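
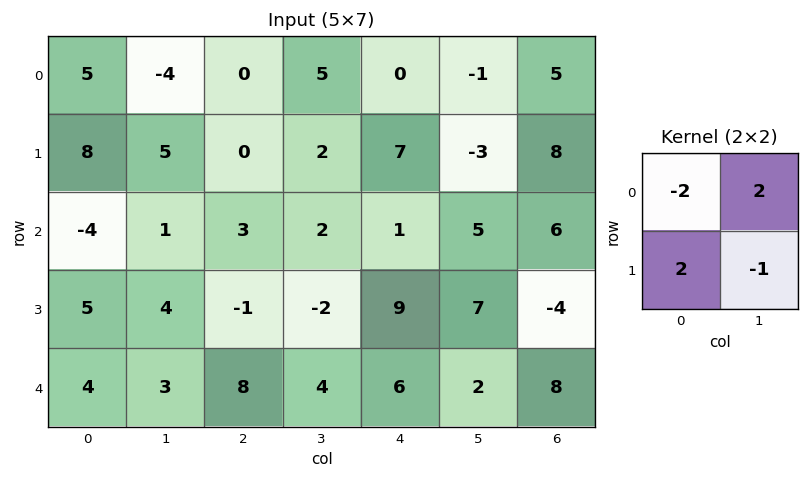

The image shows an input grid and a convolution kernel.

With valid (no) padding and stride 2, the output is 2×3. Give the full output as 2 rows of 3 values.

-7 8 15
16 -2 19

Output[0,0]: The receptive field on the input at this output position is [5 -4 / 8 5]. Elementwise product with the kernel and sum: 5·-2 + -4·2 + 8·2 + 5·-1.
Output[0,1]: The receptive field on the input at this output position is [0 5 / 0 2]. Elementwise product with the kernel and sum: 0·-2 + 5·2 + 0·2 + 2·-1.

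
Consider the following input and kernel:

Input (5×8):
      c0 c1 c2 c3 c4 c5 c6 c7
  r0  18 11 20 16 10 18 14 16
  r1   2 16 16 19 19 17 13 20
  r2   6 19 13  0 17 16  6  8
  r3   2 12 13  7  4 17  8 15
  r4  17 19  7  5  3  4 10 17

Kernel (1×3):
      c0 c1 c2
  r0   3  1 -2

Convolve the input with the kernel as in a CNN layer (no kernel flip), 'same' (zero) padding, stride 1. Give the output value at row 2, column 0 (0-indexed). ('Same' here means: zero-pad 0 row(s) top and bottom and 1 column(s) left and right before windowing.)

The receptive field on the zero-padded input at this output position is [0 6 19]. Elementwise product with the kernel and sum: 0·3 + 6·1 + 19·-2.

-32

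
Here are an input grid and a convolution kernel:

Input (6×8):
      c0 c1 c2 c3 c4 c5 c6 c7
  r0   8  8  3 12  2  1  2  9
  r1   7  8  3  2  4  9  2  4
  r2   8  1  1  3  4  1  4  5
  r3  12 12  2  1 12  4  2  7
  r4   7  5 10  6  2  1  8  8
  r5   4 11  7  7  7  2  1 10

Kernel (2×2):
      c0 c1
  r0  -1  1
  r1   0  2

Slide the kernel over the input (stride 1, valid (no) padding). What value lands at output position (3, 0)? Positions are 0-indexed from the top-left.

The receptive field on the input at this output position is [12 12 / 7 5]. Elementwise product with the kernel and sum: 12·-1 + 12·1 + 5·2.

10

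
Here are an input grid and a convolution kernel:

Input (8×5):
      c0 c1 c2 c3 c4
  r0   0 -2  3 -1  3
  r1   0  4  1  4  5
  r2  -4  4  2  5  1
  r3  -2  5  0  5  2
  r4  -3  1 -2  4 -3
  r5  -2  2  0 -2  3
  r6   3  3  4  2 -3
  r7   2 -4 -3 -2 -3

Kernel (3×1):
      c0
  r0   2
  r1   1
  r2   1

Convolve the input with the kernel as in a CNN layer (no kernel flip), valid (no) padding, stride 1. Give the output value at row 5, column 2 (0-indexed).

1

The receptive field on the input at this output position is [0 / 4 / -3]. Elementwise product with the kernel and sum: 0·2 + 4·1 + -3·1.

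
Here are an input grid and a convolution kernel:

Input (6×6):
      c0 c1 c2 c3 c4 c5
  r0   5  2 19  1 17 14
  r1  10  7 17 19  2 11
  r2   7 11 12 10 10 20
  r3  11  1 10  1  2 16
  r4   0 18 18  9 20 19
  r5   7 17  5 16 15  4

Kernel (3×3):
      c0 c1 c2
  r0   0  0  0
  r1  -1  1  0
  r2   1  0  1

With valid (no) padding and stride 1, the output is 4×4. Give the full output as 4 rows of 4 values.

16 31 24 13
25 3 10 17
8 36 29 29
30 33 11 31

Output[0,0]: The receptive field on the input at this output position is [5 2 19 / 10 7 17 / 7 11 12]. Elementwise product with the kernel and sum: 10·-1 + 7·1 + 7·1 + 12·1.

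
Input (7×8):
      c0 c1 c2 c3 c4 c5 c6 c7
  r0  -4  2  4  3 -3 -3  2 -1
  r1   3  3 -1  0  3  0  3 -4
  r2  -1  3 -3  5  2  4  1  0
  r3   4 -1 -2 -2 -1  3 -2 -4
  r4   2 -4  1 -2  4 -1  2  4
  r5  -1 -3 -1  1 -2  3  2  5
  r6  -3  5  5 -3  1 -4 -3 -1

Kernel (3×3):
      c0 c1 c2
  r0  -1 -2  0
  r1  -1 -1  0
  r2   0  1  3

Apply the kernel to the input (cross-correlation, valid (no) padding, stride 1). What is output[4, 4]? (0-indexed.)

-16

The receptive field on the input at this output position is [4 -1 2 / -2 3 2 / 1 -4 -3]. Elementwise product with the kernel and sum: 4·-1 + -1·-2 + -2·-1 + 3·-1 + -4·1 + -3·3.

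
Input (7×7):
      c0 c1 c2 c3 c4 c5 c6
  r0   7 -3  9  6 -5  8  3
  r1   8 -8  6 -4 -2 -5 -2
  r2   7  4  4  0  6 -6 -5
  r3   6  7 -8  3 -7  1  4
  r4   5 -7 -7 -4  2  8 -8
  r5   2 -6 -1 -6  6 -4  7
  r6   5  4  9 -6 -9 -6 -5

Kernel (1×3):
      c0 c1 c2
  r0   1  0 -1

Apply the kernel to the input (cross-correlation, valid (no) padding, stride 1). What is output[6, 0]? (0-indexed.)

The receptive field on the input at this output position is [5 4 9]. Elementwise product with the kernel and sum: 5·1 + 9·-1.

-4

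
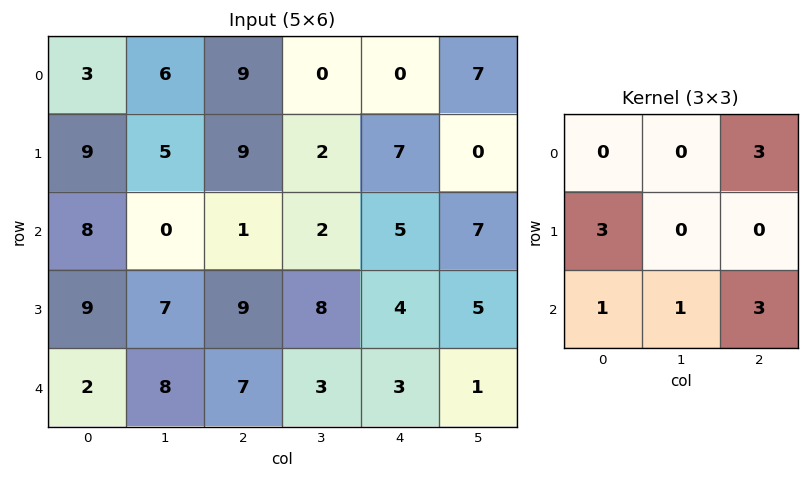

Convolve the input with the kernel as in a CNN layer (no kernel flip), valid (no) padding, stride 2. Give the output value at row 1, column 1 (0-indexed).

The receptive field on the input at this output position is [1 2 5 / 9 8 4 / 7 3 3]. Elementwise product with the kernel and sum: 5·3 + 9·3 + 7·1 + 3·1 + 3·3.

61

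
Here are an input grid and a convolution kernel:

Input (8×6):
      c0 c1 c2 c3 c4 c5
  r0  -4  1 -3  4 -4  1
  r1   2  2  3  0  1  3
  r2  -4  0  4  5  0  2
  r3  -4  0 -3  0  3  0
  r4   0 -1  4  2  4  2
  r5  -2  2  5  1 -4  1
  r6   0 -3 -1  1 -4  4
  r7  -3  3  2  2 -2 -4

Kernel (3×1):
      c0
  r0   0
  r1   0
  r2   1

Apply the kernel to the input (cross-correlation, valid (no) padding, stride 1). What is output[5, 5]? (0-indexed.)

The receptive field on the input at this output position is [1 / 4 / -4]. Elementwise product with the kernel and sum: -4·1.

-4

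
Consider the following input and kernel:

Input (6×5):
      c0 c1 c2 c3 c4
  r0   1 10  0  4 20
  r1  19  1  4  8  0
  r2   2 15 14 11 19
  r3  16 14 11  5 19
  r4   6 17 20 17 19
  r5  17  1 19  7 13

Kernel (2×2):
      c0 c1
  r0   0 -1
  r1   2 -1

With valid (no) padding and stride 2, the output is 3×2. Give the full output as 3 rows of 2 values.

27 -4
3 6
16 14

Output[0,0]: The receptive field on the input at this output position is [1 10 / 19 1]. Elementwise product with the kernel and sum: 10·-1 + 19·2 + 1·-1.
Output[0,1]: The receptive field on the input at this output position is [0 4 / 4 8]. Elementwise product with the kernel and sum: 4·-1 + 4·2 + 8·-1.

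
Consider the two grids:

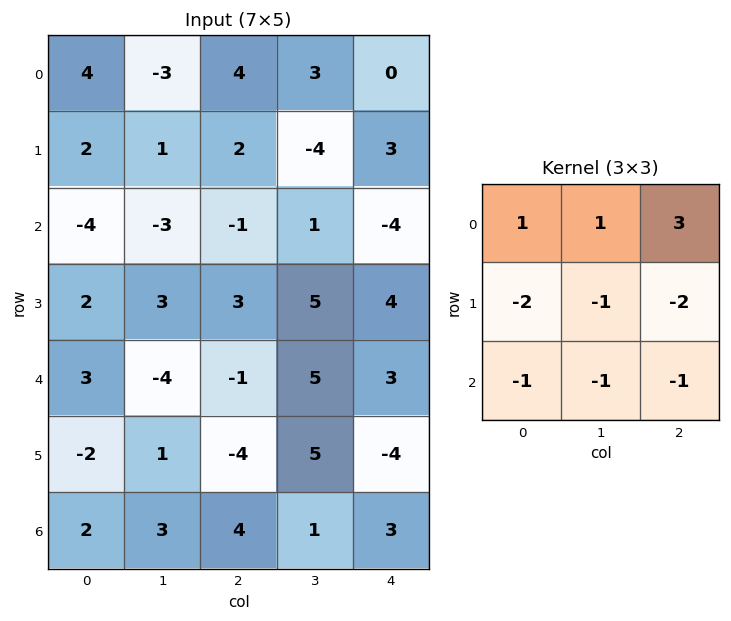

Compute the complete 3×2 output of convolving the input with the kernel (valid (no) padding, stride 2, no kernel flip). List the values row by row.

12 5
-21 -38
-2 16

Output[0,0]: The receptive field on the input at this output position is [4 -3 4 / 2 1 2 / -4 -3 -1]. Elementwise product with the kernel and sum: 4·1 + -3·1 + 4·3 + 2·-2 + 1·-1 + 2·-2 + -4·-1 + -3·-1 + -1·-1.
Output[0,1]: The receptive field on the input at this output position is [4 3 0 / 2 -4 3 / -1 1 -4]. Elementwise product with the kernel and sum: 4·1 + 3·1 + 0·3 + 2·-2 + -4·-1 + 3·-2 + -1·-1 + 1·-1 + -4·-1.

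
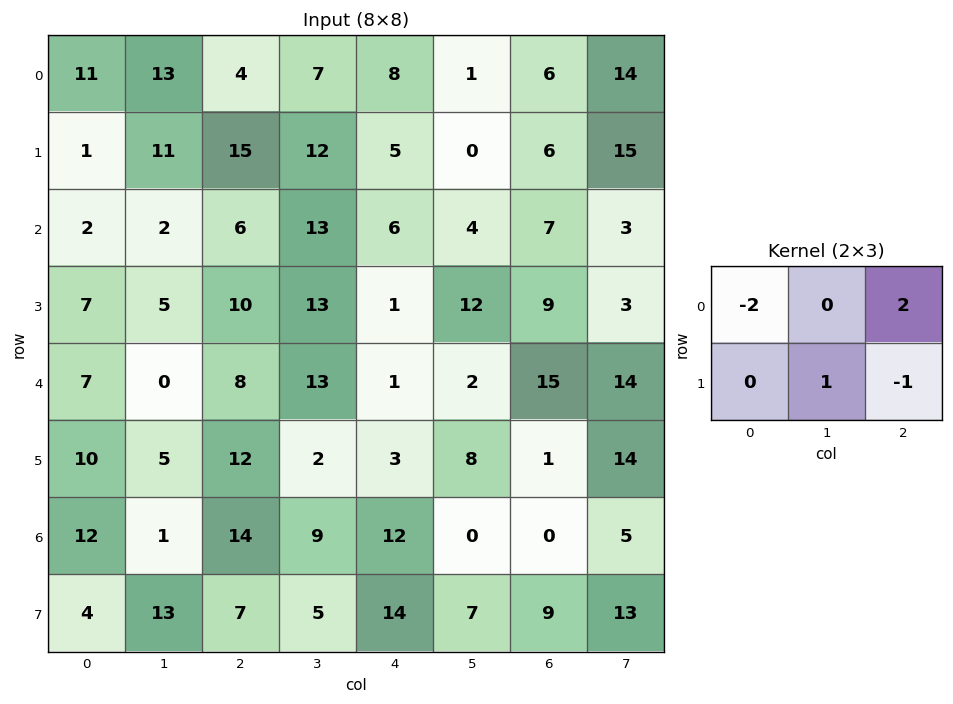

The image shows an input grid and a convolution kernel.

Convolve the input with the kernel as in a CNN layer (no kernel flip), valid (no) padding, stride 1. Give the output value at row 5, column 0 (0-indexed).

The receptive field on the input at this output position is [10 5 12 / 12 1 14]. Elementwise product with the kernel and sum: 10·-2 + 12·2 + 1·1 + 14·-1.

-9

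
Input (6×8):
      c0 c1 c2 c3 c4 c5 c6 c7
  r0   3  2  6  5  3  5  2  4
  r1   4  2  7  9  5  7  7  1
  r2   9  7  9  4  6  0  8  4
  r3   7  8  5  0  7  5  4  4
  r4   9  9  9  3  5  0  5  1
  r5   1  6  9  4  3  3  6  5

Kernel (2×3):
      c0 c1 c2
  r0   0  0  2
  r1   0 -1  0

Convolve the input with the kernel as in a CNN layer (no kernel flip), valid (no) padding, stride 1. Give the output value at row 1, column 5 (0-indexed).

-6

The receptive field on the input at this output position is [7 7 1 / 0 8 4]. Elementwise product with the kernel and sum: 1·2 + 8·-1.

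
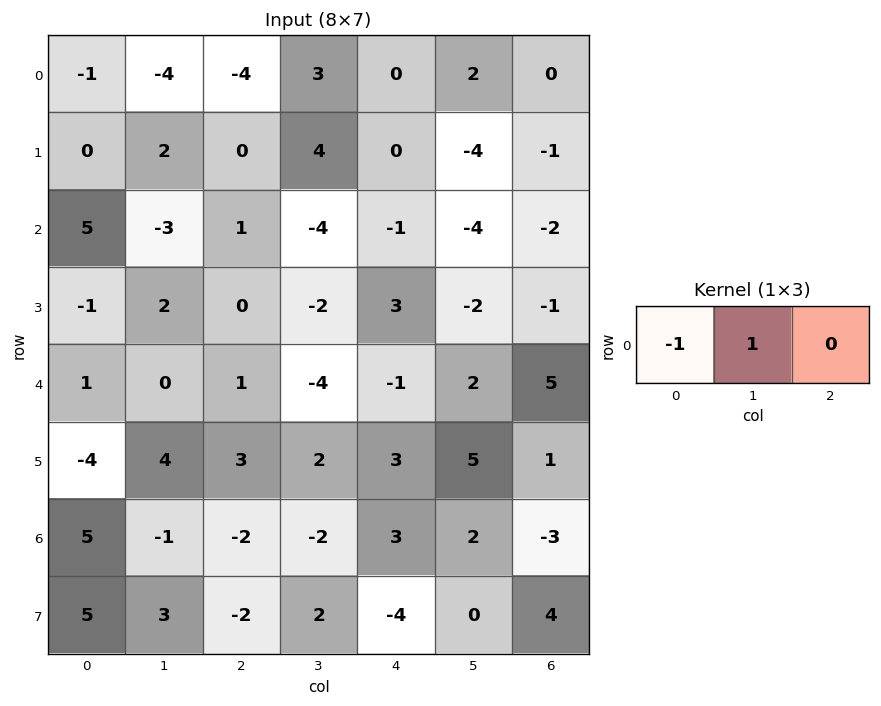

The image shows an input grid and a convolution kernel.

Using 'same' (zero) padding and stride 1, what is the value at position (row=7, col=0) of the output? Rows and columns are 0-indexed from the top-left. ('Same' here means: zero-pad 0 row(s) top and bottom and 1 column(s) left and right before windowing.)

5

The receptive field on the zero-padded input at this output position is [0 5 3]. Elementwise product with the kernel and sum: 0·-1 + 5·1.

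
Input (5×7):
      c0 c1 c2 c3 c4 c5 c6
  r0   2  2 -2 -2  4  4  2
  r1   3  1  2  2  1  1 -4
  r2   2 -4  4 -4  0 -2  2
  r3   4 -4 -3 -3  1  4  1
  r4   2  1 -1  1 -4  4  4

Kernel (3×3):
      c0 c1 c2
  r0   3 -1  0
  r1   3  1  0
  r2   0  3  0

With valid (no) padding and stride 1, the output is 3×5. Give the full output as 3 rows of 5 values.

Output[0,0]: The receptive field on the input at this output position is [2 2 -2 / 3 1 2 / 2 -4 4]. Elementwise product with the kernel and sum: 2·3 + 2·-1 + 3·3 + 1·1 + -4·3.
Output[0,1]: The receptive field on the input at this output position is [2 -2 -2 / 1 2 2 / -4 4 -4]. Elementwise product with the kernel and sum: 2·3 + -2·-1 + 1·3 + 2·1 + 4·3.

2 25 -8 -3 6
-2 -16 3 -4 12
21 -34 7 -32 21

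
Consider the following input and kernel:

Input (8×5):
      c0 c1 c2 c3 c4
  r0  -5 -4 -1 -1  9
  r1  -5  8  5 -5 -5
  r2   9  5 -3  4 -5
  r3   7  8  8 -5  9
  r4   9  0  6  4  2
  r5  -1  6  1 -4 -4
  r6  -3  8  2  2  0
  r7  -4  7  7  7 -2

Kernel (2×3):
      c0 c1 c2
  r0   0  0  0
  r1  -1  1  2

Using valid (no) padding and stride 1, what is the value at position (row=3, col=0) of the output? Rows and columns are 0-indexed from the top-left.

The receptive field on the input at this output position is [7 8 8 / 9 0 6]. Elementwise product with the kernel and sum: 9·-1 + 0·1 + 6·2.

3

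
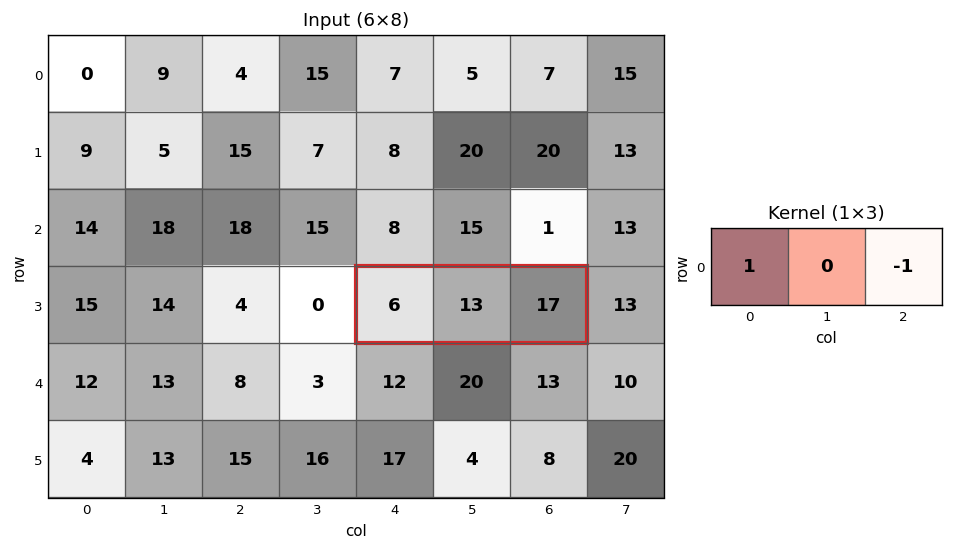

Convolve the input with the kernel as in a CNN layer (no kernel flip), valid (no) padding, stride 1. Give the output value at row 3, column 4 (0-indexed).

The receptive field on the input at this output position is [6 13 17]. Elementwise product with the kernel and sum: 6·1 + 17·-1.

-11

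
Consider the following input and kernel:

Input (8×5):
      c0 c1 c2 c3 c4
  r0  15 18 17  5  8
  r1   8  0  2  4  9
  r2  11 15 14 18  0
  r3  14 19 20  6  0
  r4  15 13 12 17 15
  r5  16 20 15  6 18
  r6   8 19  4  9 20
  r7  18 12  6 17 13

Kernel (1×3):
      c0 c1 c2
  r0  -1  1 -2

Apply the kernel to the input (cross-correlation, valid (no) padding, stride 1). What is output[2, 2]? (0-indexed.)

4

The receptive field on the input at this output position is [14 18 0]. Elementwise product with the kernel and sum: 14·-1 + 18·1 + 0·-2.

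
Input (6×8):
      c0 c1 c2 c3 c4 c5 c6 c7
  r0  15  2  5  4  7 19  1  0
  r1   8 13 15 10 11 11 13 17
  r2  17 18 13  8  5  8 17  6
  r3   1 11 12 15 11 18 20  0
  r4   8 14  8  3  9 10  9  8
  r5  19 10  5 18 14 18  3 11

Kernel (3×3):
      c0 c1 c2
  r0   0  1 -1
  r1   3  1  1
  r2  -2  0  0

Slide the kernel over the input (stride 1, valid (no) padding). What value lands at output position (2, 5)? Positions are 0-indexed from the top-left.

65

The receptive field on the input at this output position is [8 17 6 / 18 20 0 / 10 9 8]. Elementwise product with the kernel and sum: 17·1 + 6·-1 + 18·3 + 20·1 + 0·1 + 10·-2.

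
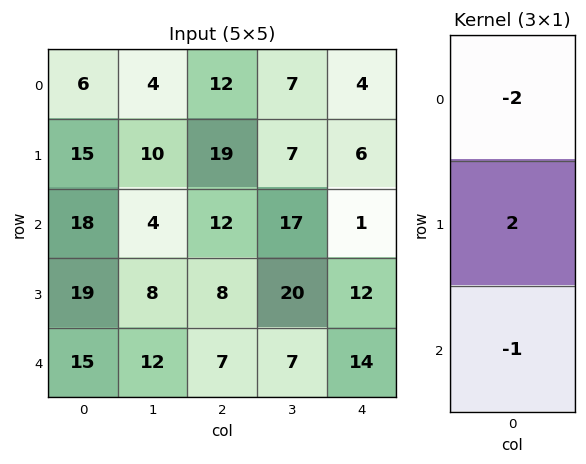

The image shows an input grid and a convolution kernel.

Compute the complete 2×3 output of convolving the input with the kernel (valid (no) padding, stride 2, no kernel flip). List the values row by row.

Output[0,0]: The receptive field on the input at this output position is [6 / 15 / 18]. Elementwise product with the kernel and sum: 6·-2 + 15·2 + 18·-1.
Output[0,1]: The receptive field on the input at this output position is [12 / 19 / 12]. Elementwise product with the kernel and sum: 12·-2 + 19·2 + 12·-1.

0 2 3
-13 -15 8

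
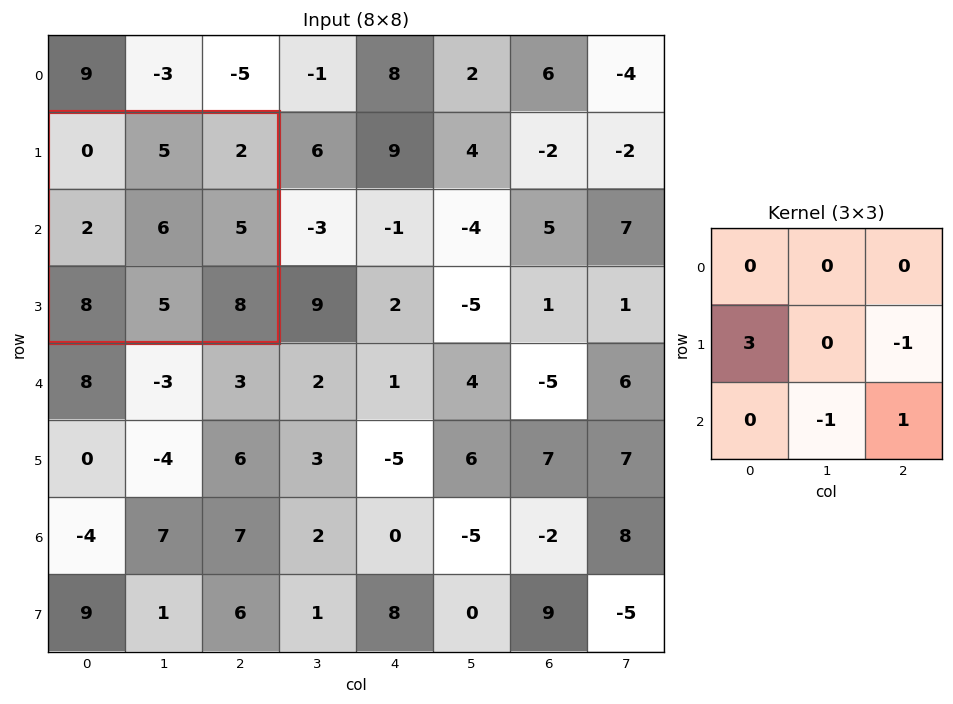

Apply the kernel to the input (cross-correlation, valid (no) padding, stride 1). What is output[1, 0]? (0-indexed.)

4

The receptive field on the input at this output position is [0 5 2 / 2 6 5 / 8 5 8]. Elementwise product with the kernel and sum: 2·3 + 5·-1 + 5·-1 + 8·1.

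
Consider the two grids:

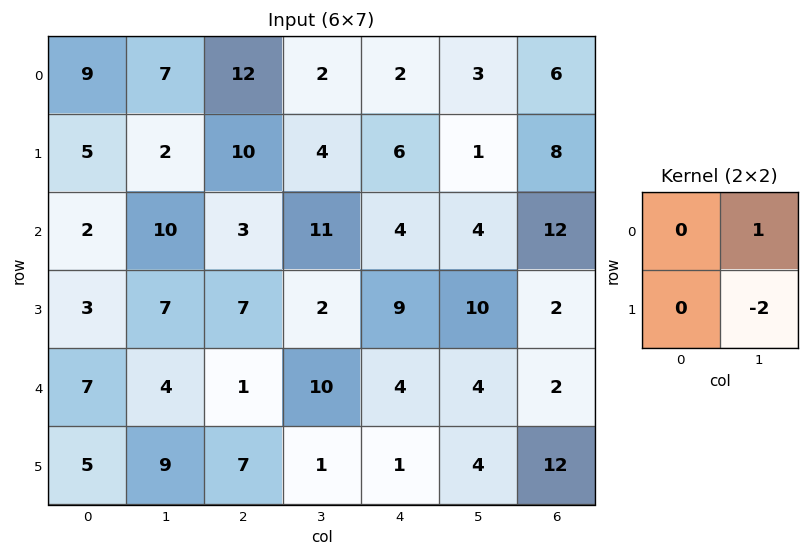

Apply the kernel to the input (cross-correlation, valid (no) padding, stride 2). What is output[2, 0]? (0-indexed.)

The receptive field on the input at this output position is [7 4 / 5 9]. Elementwise product with the kernel and sum: 4·1 + 9·-2.

-14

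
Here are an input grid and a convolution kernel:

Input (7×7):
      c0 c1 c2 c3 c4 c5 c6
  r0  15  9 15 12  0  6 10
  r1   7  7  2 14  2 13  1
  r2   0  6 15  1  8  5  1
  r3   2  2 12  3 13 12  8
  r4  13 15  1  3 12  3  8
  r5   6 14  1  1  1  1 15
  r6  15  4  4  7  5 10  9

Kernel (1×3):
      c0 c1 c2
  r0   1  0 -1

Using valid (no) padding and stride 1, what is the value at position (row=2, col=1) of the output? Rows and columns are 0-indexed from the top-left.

5

The receptive field on the input at this output position is [6 15 1]. Elementwise product with the kernel and sum: 6·1 + 1·-1.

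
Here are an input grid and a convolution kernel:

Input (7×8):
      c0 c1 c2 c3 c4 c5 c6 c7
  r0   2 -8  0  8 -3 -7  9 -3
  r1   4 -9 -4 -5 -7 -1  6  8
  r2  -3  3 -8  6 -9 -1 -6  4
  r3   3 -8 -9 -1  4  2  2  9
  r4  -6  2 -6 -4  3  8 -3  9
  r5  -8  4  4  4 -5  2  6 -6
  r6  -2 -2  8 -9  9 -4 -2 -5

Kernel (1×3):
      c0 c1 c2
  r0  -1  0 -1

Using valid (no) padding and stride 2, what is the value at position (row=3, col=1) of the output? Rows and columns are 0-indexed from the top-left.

The receptive field on the input at this output position is [8 -9 9]. Elementwise product with the kernel and sum: 8·-1 + 9·-1.

-17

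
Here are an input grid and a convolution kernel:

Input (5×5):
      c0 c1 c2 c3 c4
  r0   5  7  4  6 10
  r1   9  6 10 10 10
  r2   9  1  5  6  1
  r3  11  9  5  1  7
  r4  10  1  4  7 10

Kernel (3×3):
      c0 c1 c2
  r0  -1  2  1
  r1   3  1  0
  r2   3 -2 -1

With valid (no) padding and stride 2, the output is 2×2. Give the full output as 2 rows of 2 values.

66 60
64 12

Output[0,0]: The receptive field on the input at this output position is [5 7 4 / 9 6 10 / 9 1 5]. Elementwise product with the kernel and sum: 5·-1 + 7·2 + 4·1 + 9·3 + 6·1 + 9·3 + 1·-2 + 5·-1.
Output[0,1]: The receptive field on the input at this output position is [4 6 10 / 10 10 10 / 5 6 1]. Elementwise product with the kernel and sum: 4·-1 + 6·2 + 10·1 + 10·3 + 10·1 + 5·3 + 6·-2 + 1·-1.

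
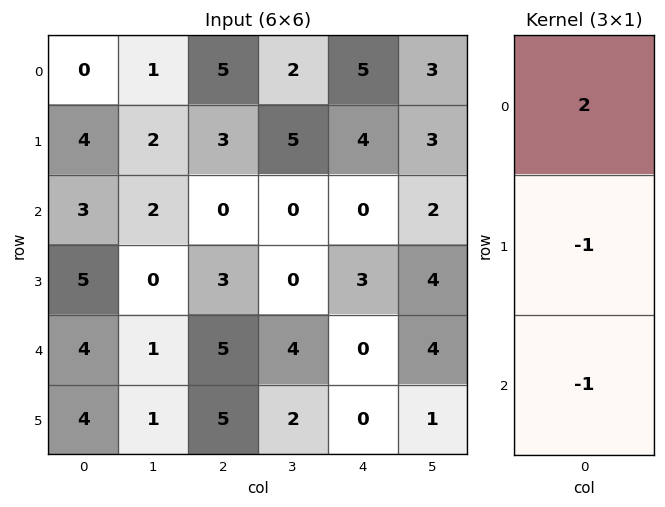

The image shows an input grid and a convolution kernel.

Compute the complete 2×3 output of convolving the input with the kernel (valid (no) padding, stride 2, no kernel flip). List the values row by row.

Output[0,0]: The receptive field on the input at this output position is [0 / 4 / 3]. Elementwise product with the kernel and sum: 0·2 + 4·-1 + 3·-1.

-7 7 6
-3 -8 -3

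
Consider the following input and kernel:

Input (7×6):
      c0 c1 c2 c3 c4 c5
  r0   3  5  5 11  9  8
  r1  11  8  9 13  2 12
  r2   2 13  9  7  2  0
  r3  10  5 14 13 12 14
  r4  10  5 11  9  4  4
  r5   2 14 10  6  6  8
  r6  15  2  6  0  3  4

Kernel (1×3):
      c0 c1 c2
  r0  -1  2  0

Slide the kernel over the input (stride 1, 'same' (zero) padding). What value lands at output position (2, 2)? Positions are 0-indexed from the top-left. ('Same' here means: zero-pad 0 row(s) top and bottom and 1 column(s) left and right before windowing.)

The receptive field on the zero-padded input at this output position is [13 9 7]. Elementwise product with the kernel and sum: 13·-1 + 9·2.

5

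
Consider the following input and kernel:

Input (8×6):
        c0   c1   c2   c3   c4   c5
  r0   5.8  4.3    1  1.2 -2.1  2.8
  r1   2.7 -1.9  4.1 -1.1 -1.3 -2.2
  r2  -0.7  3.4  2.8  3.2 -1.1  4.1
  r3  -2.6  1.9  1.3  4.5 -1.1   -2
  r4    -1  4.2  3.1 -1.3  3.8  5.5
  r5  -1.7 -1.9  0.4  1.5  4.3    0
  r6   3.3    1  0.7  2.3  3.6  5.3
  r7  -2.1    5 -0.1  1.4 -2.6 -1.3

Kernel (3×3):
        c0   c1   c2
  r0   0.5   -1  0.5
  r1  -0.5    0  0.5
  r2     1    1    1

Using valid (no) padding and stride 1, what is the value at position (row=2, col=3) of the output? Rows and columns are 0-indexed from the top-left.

The receptive field on the input at this output position is [3.2 -1.1 4.1 / 4.5 -1.1 -2 / -1.3 3.8 5.5]. Elementwise product with the kernel and sum: 3.2·0.5 + -1.1·-1 + 4.1·0.5 + 4.5·-0.5 + -2·0.5 + -1.3·1 + 3.8·1 + 5.5·1.

9.5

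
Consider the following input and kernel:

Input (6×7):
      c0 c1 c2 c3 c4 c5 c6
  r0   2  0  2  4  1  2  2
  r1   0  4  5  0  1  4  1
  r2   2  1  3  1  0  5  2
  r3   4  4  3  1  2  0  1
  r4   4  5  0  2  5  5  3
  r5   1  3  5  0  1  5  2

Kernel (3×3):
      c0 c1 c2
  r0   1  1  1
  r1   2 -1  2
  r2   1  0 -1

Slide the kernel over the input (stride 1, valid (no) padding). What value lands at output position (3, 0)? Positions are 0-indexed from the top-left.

The receptive field on the input at this output position is [4 4 3 / 4 5 0 / 1 3 5]. Elementwise product with the kernel and sum: 4·1 + 4·1 + 3·1 + 4·2 + 5·-1 + 0·2 + 1·1 + 5·-1.

10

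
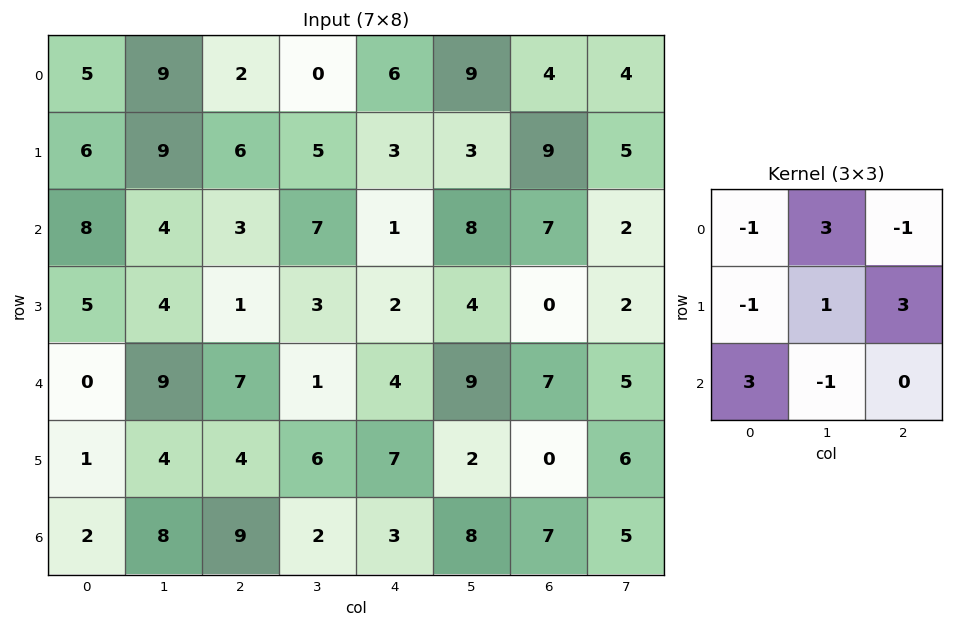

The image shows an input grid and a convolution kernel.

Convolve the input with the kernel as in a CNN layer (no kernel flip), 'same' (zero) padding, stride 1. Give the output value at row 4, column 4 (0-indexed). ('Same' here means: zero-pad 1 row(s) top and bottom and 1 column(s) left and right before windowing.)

40

The receptive field on the zero-padded input at this output position is [3 2 4 / 1 4 9 / 6 7 2]. Elementwise product with the kernel and sum: 3·-1 + 2·3 + 4·-1 + 1·-1 + 4·1 + 9·3 + 6·3 + 7·-1.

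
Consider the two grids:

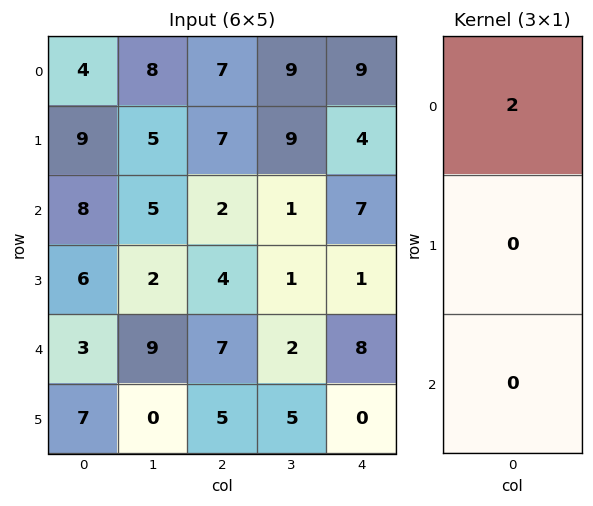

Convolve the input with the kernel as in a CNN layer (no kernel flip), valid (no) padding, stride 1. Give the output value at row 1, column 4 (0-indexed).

The receptive field on the input at this output position is [4 / 7 / 1]. Elementwise product with the kernel and sum: 4·2.

8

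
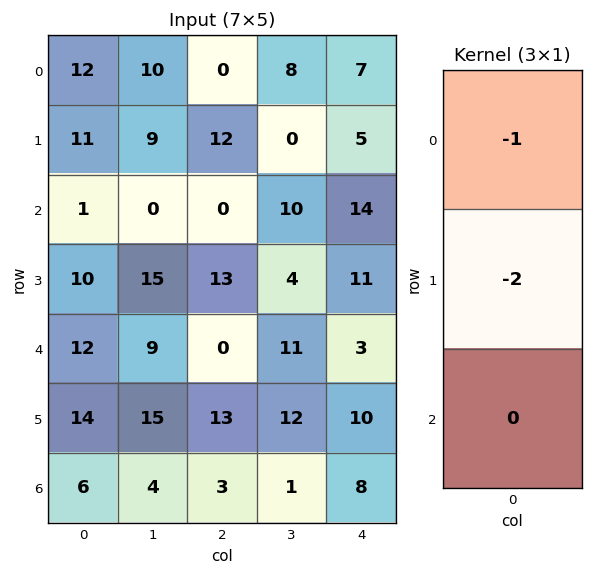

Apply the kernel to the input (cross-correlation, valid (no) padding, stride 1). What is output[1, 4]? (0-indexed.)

-33

The receptive field on the input at this output position is [5 / 14 / 11]. Elementwise product with the kernel and sum: 5·-1 + 14·-2.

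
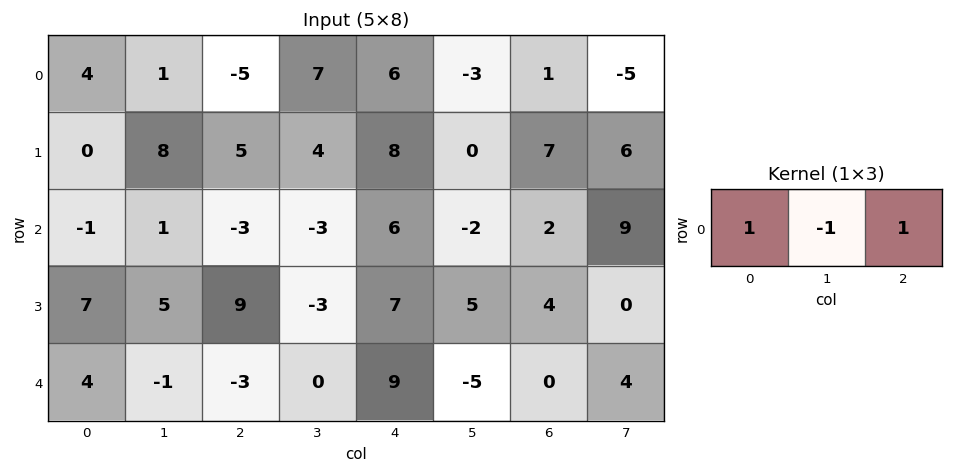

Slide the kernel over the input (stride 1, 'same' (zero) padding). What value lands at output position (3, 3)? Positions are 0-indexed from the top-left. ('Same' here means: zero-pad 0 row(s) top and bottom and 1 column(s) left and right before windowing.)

19

The receptive field on the zero-padded input at this output position is [9 -3 7]. Elementwise product with the kernel and sum: 9·1 + -3·-1 + 7·1.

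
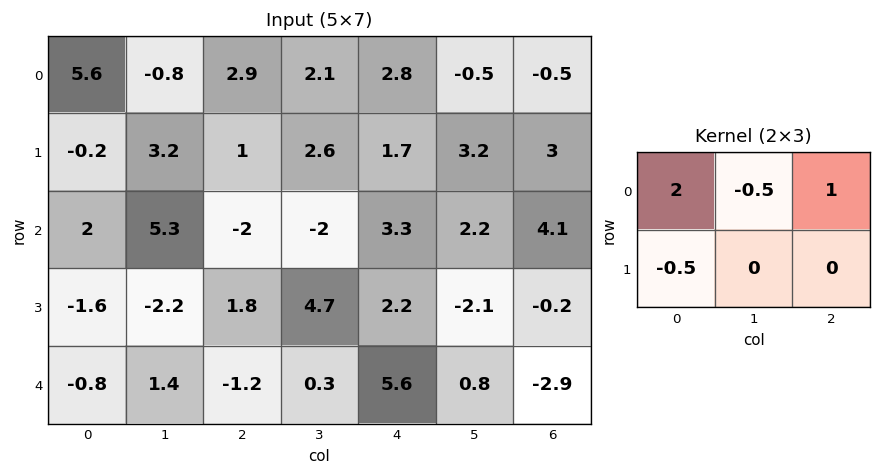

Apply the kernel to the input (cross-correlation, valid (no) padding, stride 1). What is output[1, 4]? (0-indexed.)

3.15

The receptive field on the input at this output position is [1.7 3.2 3 / 3.3 2.2 4.1]. Elementwise product with the kernel and sum: 1.7·2 + 3.2·-0.5 + 3·1 + 3.3·-0.5.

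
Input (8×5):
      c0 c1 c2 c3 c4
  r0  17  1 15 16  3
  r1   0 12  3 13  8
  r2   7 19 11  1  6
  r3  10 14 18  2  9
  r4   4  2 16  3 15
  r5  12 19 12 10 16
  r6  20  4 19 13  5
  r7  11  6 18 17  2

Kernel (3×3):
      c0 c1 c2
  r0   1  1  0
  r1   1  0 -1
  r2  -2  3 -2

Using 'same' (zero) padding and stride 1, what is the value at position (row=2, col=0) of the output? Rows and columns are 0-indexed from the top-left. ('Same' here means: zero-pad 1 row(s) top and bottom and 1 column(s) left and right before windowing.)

-17

The receptive field on the zero-padded input at this output position is [0 0 12 / 0 7 19 / 0 10 14]. Elementwise product with the kernel and sum: 0·1 + 0·1 + 0·1 + 19·-1 + 0·-2 + 10·3 + 14·-2.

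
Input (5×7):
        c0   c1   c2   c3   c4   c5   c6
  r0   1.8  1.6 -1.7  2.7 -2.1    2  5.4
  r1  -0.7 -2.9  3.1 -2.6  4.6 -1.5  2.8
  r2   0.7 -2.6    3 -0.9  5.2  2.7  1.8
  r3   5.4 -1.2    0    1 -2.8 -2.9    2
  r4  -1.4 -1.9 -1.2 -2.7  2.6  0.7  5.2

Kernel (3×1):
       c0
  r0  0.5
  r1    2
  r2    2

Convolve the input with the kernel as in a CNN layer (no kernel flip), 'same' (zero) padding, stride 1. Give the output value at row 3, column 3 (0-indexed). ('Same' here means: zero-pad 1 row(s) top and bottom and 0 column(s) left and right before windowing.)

The receptive field on the zero-padded input at this output position is [-0.9 / 1 / -2.7]. Elementwise product with the kernel and sum: -0.9·0.5 + 1·2 + -2.7·2.

-3.85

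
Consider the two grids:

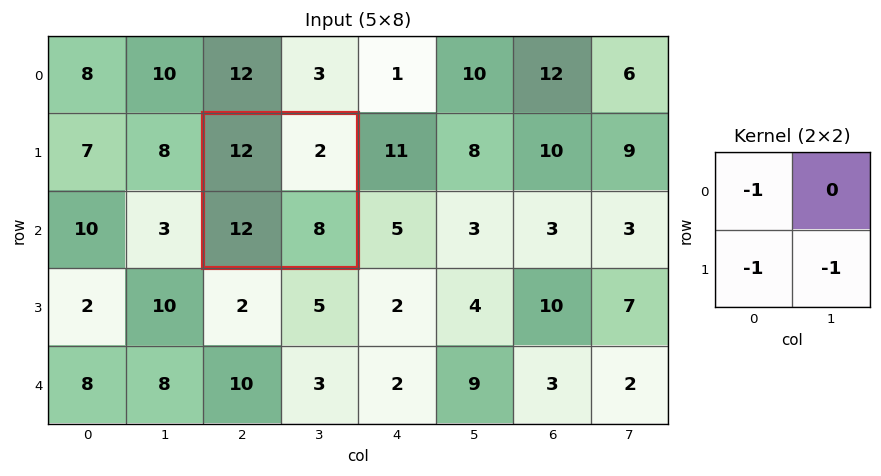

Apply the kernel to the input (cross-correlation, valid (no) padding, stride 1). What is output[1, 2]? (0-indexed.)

-32

The receptive field on the input at this output position is [12 2 / 12 8]. Elementwise product with the kernel and sum: 12·-1 + 12·-1 + 8·-1.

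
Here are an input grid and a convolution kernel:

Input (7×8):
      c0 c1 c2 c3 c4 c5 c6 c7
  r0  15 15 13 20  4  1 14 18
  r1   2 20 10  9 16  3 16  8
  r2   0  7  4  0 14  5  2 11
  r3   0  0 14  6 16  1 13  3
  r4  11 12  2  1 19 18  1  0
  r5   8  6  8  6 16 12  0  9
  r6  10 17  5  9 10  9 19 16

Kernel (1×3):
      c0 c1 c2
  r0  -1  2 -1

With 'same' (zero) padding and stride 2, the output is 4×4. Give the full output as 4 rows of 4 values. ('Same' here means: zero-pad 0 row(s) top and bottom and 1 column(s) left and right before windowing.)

15 -9 -13 9
-7 1 23 -12
10 -9 19 -16
3 -16 2 13

Output[0,0]: The receptive field on the zero-padded input at this output position is [0 15 15]. Elementwise product with the kernel and sum: 0·-1 + 15·2 + 15·-1.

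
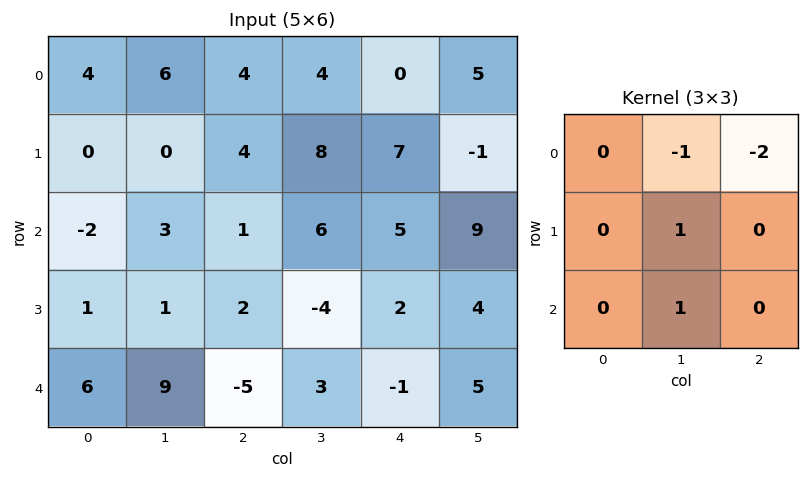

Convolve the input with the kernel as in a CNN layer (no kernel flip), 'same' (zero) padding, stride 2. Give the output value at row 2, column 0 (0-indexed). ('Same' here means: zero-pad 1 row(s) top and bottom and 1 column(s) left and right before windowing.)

3

The receptive field on the zero-padded input at this output position is [0 1 1 / 0 6 9 / 0 0 0]. Elementwise product with the kernel and sum: 1·-1 + 1·-2 + 6·1 + 0·1.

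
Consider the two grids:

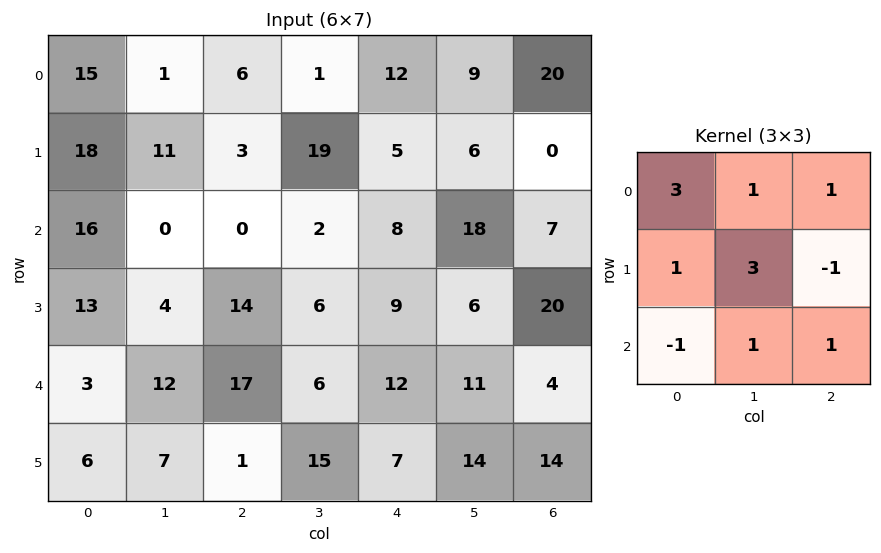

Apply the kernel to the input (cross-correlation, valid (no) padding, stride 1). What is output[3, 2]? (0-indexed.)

101

The receptive field on the input at this output position is [14 6 9 / 17 6 12 / 1 15 7]. Elementwise product with the kernel and sum: 14·3 + 6·1 + 9·1 + 17·1 + 6·3 + 12·-1 + 1·-1 + 15·1 + 7·1.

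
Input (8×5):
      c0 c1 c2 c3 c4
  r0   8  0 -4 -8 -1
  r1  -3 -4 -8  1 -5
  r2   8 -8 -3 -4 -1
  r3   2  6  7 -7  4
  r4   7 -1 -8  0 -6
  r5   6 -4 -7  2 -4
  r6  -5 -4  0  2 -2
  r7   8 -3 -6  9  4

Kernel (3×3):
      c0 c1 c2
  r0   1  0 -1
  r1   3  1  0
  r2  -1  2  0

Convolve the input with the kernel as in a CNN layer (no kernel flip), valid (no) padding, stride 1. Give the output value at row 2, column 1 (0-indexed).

6

The receptive field on the input at this output position is [-8 -3 -4 / 6 7 -7 / -1 -8 0]. Elementwise product with the kernel and sum: -8·1 + -4·-1 + 6·3 + 7·1 + -1·-1 + -8·2.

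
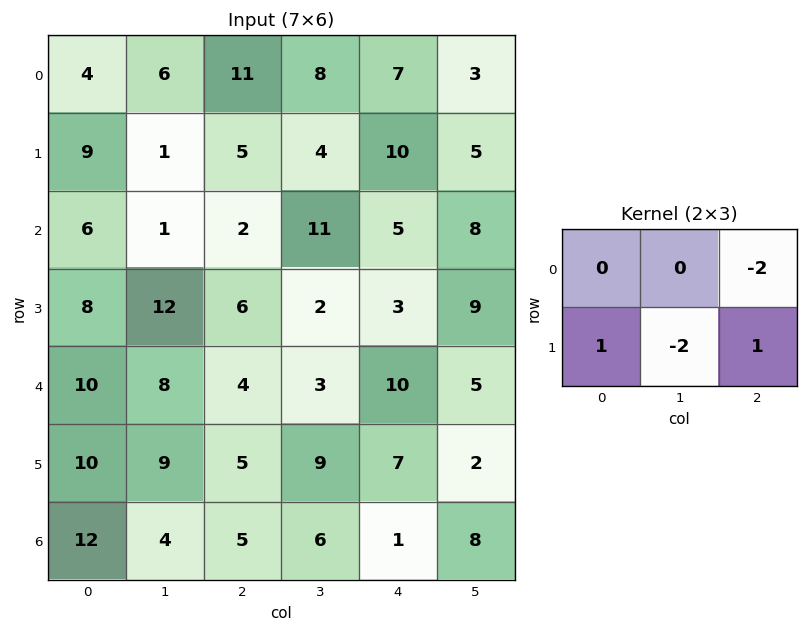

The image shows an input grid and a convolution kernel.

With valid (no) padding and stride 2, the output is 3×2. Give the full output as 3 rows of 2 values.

-10 -7
-14 -5
-11 -26

Output[0,0]: The receptive field on the input at this output position is [4 6 11 / 9 1 5]. Elementwise product with the kernel and sum: 11·-2 + 9·1 + 1·-2 + 5·1.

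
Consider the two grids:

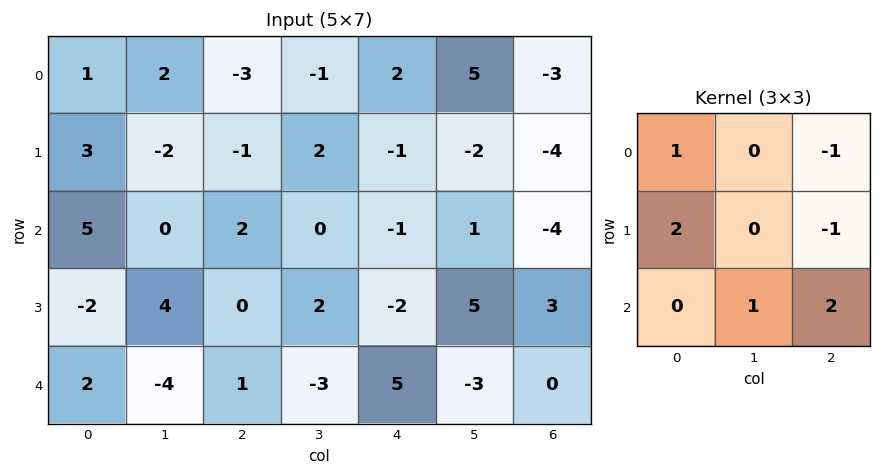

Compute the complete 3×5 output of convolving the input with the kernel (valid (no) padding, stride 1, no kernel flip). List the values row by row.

15 -1 -8 1 0
16 0 3 11 16
-3 1 12 -3 -7

Output[0,0]: The receptive field on the input at this output position is [1 2 -3 / 3 -2 -1 / 5 0 2]. Elementwise product with the kernel and sum: 1·1 + -3·-1 + 3·2 + -1·-1 + 0·1 + 2·2.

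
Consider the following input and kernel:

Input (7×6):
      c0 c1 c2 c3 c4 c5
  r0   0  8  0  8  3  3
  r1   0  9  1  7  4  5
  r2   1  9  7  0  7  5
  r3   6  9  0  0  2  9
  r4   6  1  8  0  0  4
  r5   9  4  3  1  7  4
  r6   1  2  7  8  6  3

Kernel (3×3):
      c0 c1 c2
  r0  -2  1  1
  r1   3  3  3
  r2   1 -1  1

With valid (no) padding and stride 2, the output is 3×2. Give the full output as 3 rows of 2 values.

37 61
72 7
51 22

Output[0,0]: The receptive field on the input at this output position is [0 8 0 / 0 9 1 / 1 9 7]. Elementwise product with the kernel and sum: 0·-2 + 8·1 + 0·1 + 0·3 + 9·3 + 1·3 + 1·1 + 9·-1 + 7·1.
Output[0,1]: The receptive field on the input at this output position is [0 8 3 / 1 7 4 / 7 0 7]. Elementwise product with the kernel and sum: 0·-2 + 8·1 + 3·1 + 1·3 + 7·3 + 4·3 + 7·1 + 0·-1 + 7·1.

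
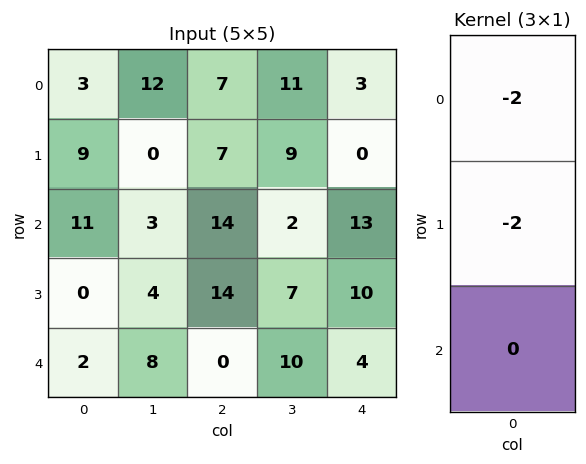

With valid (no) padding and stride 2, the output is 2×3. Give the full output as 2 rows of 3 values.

Output[0,0]: The receptive field on the input at this output position is [3 / 9 / 11]. Elementwise product with the kernel and sum: 3·-2 + 9·-2.
Output[0,1]: The receptive field on the input at this output position is [7 / 7 / 14]. Elementwise product with the kernel and sum: 7·-2 + 7·-2.

-24 -28 -6
-22 -56 -46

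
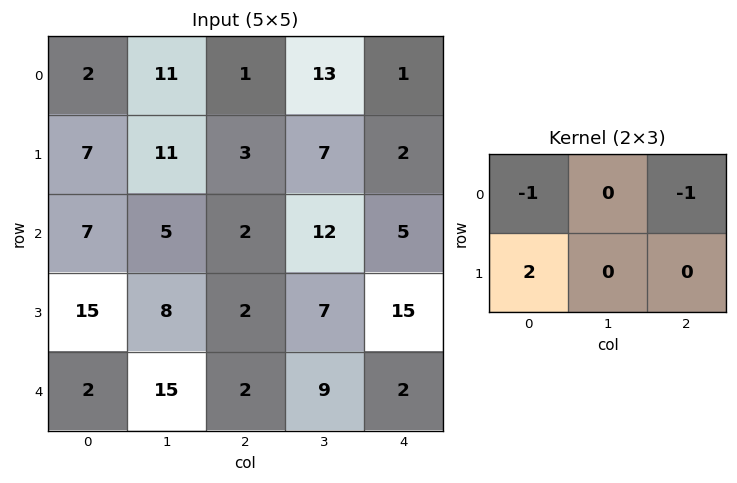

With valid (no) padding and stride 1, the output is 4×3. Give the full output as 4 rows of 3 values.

Output[0,0]: The receptive field on the input at this output position is [2 11 1 / 7 11 3]. Elementwise product with the kernel and sum: 2·-1 + 1·-1 + 7·2.

11 -2 4
4 -8 -1
21 -1 -3
-13 15 -13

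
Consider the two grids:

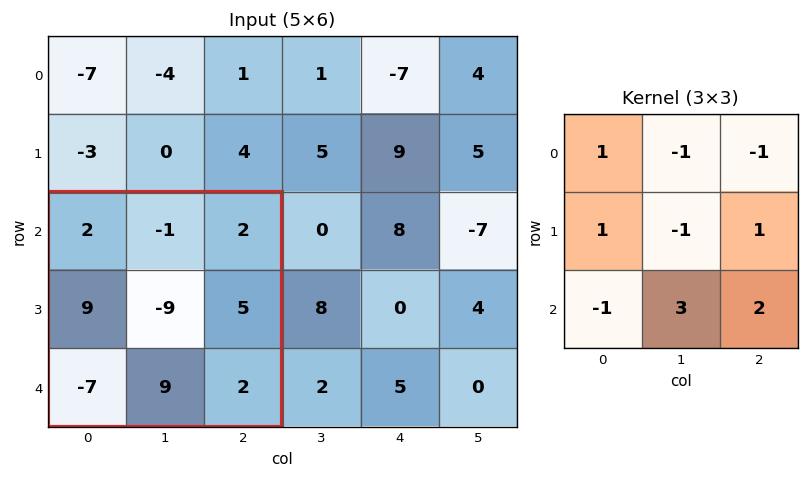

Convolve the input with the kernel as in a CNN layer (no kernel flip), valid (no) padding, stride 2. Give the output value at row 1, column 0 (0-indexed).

The receptive field on the input at this output position is [2 -1 2 / 9 -9 5 / -7 9 2]. Elementwise product with the kernel and sum: 2·1 + -1·-1 + 2·-1 + 9·1 + -9·-1 + 5·1 + -7·-1 + 9·3 + 2·2.

62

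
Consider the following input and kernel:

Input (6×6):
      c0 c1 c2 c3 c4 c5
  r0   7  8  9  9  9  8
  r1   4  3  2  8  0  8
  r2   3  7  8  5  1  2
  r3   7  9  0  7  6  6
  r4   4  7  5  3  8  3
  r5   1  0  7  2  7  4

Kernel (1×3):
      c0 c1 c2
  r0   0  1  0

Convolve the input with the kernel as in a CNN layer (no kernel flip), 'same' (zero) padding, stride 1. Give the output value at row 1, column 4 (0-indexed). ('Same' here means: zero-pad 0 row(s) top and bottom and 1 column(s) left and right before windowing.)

The receptive field on the zero-padded input at this output position is [8 0 8]. Elementwise product with the kernel and sum: 0·1.

0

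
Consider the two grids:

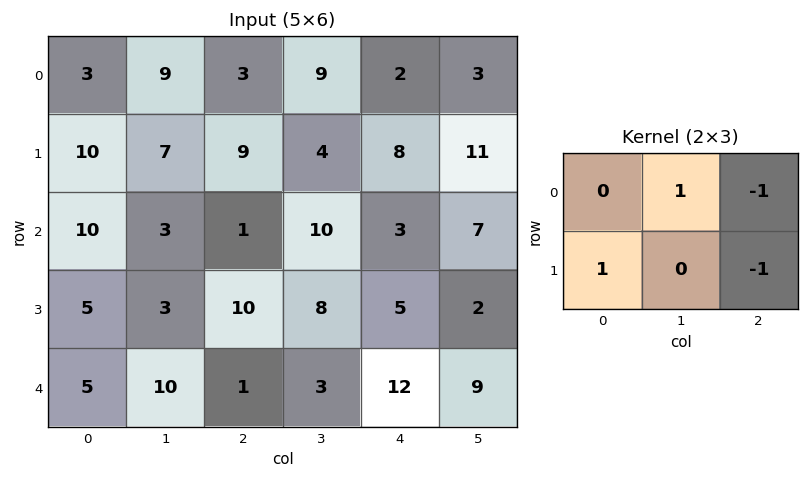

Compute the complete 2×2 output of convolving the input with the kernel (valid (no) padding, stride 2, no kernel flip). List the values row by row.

7 8
-3 12

Output[0,0]: The receptive field on the input at this output position is [3 9 3 / 10 7 9]. Elementwise product with the kernel and sum: 9·1 + 3·-1 + 10·1 + 9·-1.
Output[0,1]: The receptive field on the input at this output position is [3 9 2 / 9 4 8]. Elementwise product with the kernel and sum: 9·1 + 2·-1 + 9·1 + 8·-1.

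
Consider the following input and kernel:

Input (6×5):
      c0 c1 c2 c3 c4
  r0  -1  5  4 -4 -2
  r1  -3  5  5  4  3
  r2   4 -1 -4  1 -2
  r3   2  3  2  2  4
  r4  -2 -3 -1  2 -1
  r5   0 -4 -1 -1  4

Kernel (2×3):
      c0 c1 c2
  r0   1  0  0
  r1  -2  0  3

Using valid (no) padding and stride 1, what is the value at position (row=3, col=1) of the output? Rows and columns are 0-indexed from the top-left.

15

The receptive field on the input at this output position is [3 2 2 / -3 -1 2]. Elementwise product with the kernel and sum: 3·1 + -3·-2 + 2·3.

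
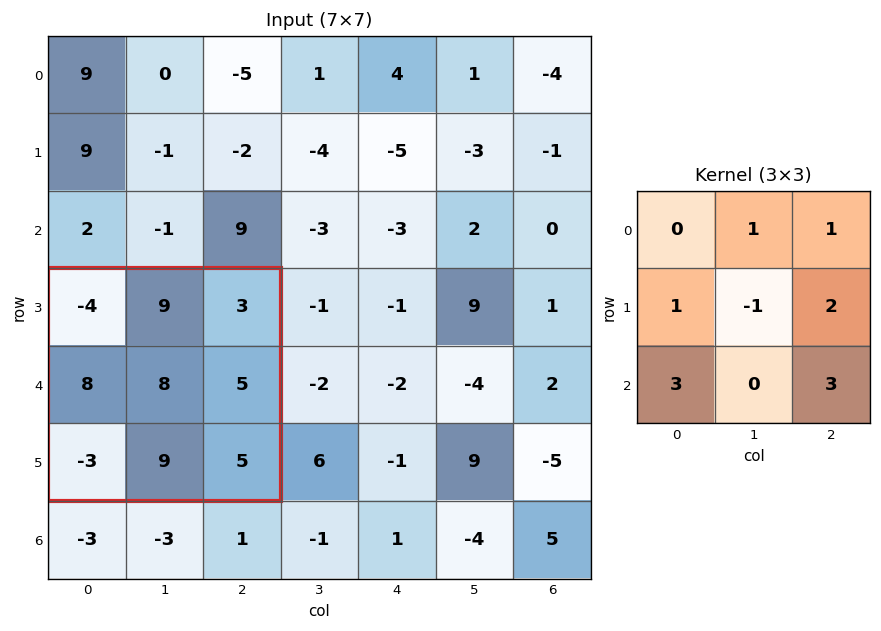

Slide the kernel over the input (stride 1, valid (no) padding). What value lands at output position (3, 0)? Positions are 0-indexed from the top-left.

28

The receptive field on the input at this output position is [-4 9 3 / 8 8 5 / -3 9 5]. Elementwise product with the kernel and sum: 9·1 + 3·1 + 8·1 + 8·-1 + 5·2 + -3·3 + 5·3.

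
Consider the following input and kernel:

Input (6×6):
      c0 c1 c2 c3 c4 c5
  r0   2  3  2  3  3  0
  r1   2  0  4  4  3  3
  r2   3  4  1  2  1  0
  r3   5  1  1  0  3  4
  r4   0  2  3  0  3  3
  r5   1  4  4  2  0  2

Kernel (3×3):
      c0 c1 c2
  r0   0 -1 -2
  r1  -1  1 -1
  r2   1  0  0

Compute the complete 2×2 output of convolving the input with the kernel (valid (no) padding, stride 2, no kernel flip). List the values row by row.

-10 -11
-11 -5

Output[0,0]: The receptive field on the input at this output position is [2 3 2 / 2 0 4 / 3 4 1]. Elementwise product with the kernel and sum: 3·-1 + 2·-2 + 2·-1 + 0·1 + 4·-1 + 3·1.
Output[0,1]: The receptive field on the input at this output position is [2 3 3 / 4 4 3 / 1 2 1]. Elementwise product with the kernel and sum: 3·-1 + 3·-2 + 4·-1 + 4·1 + 3·-1 + 1·1.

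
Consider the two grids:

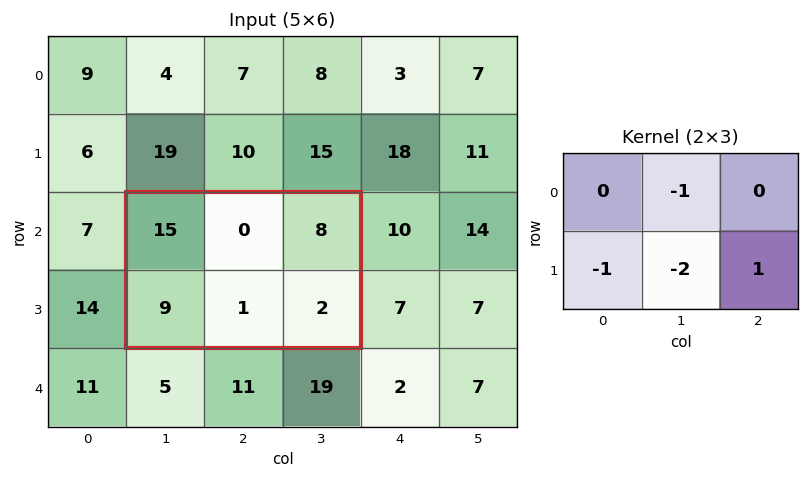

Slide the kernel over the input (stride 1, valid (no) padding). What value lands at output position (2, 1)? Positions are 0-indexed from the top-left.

-9

The receptive field on the input at this output position is [15 0 8 / 9 1 2]. Elementwise product with the kernel and sum: 0·-1 + 9·-1 + 1·-2 + 2·1.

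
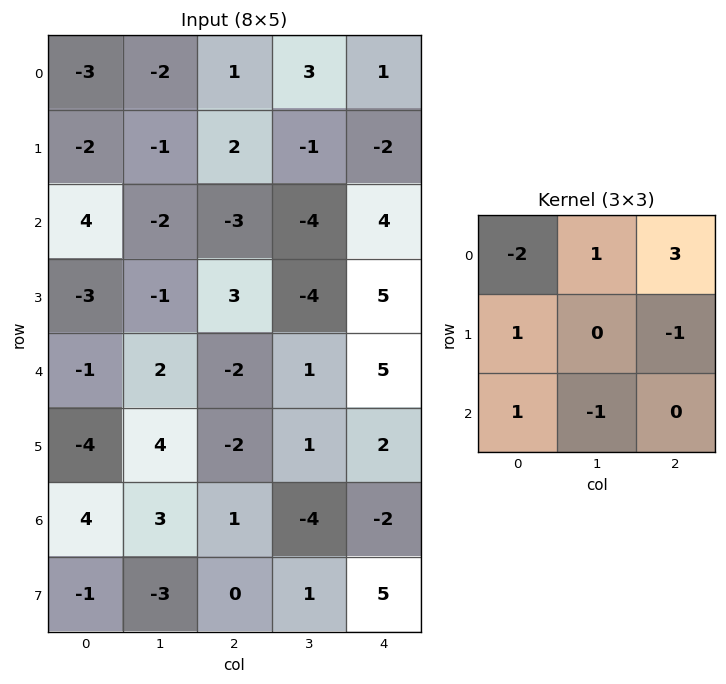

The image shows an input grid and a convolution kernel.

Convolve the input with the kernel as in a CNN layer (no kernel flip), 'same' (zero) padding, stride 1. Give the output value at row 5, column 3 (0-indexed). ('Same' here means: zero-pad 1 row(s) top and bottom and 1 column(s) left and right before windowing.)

The receptive field on the zero-padded input at this output position is [-2 1 5 / -2 1 2 / 1 -4 -2]. Elementwise product with the kernel and sum: -2·-2 + 1·1 + 5·3 + -2·1 + 2·-1 + 1·1 + -4·-1.

21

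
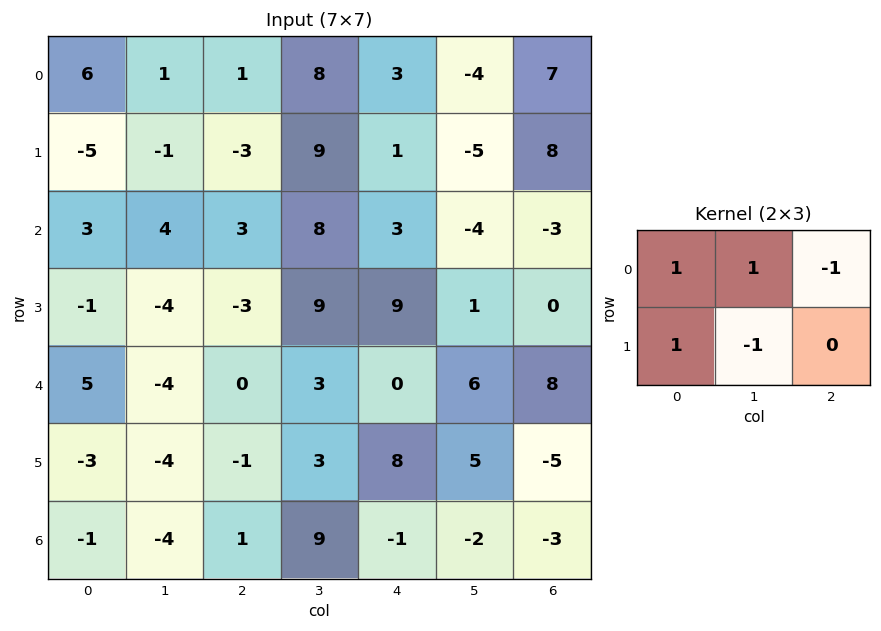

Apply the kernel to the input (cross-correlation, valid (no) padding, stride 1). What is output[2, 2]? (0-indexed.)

The receptive field on the input at this output position is [3 8 3 / -3 9 9]. Elementwise product with the kernel and sum: 3·1 + 8·1 + 3·-1 + -3·1 + 9·-1.

-4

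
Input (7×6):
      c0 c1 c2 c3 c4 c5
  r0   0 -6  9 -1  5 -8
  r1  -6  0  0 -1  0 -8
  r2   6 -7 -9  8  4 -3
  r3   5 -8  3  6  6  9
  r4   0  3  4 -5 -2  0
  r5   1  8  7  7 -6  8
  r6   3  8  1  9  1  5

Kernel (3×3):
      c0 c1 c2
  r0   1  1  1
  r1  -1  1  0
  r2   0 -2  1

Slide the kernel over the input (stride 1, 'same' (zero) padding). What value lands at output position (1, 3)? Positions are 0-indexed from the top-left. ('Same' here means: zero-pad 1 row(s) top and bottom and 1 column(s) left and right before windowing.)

The receptive field on the zero-padded input at this output position is [9 -1 5 / 0 -1 0 / -9 8 4]. Elementwise product with the kernel and sum: 9·1 + -1·1 + 5·1 + 0·-1 + -1·1 + 8·-2 + 4·1.

0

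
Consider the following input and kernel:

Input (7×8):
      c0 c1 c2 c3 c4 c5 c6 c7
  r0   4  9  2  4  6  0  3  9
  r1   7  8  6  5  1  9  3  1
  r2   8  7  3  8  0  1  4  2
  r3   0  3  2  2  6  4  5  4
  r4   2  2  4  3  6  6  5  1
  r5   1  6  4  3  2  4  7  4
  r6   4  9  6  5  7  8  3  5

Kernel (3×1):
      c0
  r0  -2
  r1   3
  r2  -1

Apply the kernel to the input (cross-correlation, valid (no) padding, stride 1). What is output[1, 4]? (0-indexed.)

The receptive field on the input at this output position is [1 / 0 / 6]. Elementwise product with the kernel and sum: 1·-2 + 0·3 + 6·-1.

-8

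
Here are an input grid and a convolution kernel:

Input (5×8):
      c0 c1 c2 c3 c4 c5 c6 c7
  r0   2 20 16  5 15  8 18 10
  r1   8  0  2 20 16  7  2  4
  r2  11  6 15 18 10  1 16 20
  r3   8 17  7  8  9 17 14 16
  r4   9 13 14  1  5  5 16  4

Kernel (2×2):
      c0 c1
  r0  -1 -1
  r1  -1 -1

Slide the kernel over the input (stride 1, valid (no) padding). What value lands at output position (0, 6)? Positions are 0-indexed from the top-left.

-34

The receptive field on the input at this output position is [18 10 / 2 4]. Elementwise product with the kernel and sum: 18·-1 + 10·-1 + 2·-1 + 4·-1.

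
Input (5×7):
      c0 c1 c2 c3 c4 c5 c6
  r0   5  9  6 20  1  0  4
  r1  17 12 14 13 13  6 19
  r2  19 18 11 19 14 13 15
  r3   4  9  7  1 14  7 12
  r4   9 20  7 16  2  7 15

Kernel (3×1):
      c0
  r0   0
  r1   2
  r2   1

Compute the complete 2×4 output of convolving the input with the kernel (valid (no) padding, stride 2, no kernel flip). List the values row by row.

Output[0,0]: The receptive field on the input at this output position is [5 / 17 / 19]. Elementwise product with the kernel and sum: 17·2 + 19·1.

53 39 40 53
17 21 30 39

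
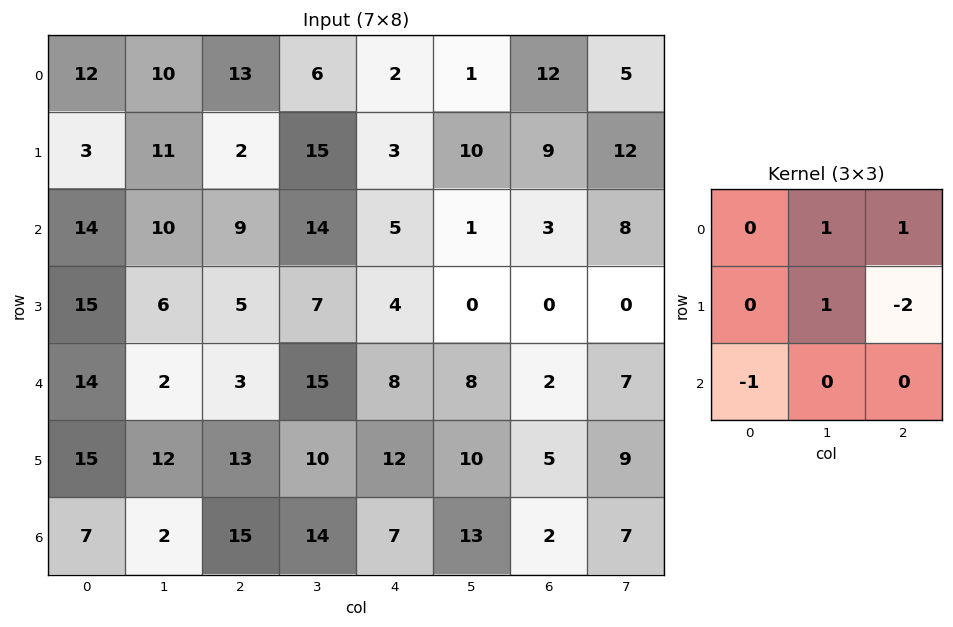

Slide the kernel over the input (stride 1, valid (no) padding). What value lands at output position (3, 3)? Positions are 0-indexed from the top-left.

-14

The receptive field on the input at this output position is [7 4 0 / 15 8 8 / 10 12 10]. Elementwise product with the kernel and sum: 4·1 + 0·1 + 8·1 + 8·-2 + 10·-1.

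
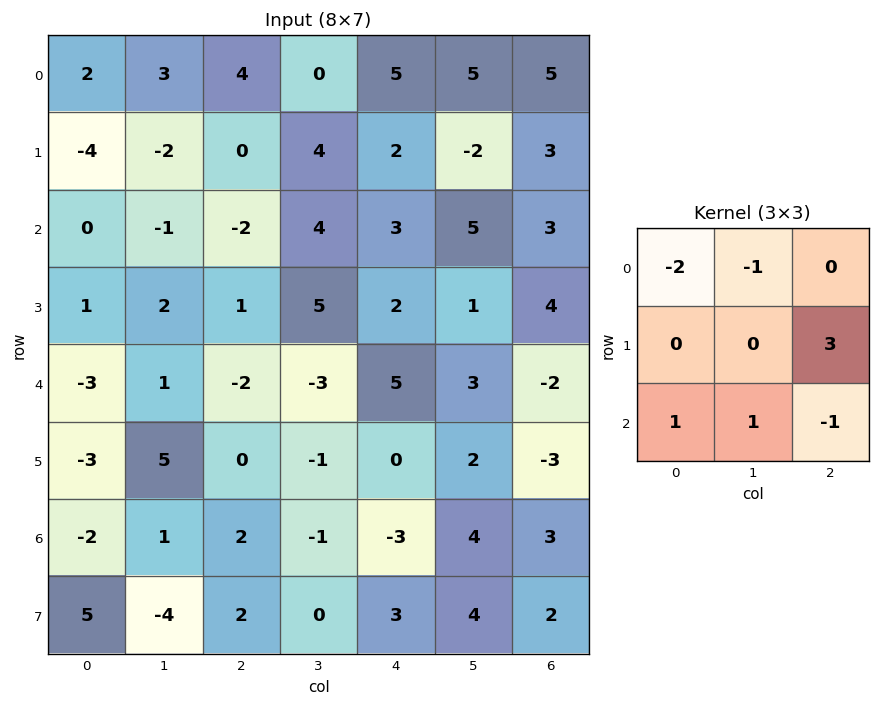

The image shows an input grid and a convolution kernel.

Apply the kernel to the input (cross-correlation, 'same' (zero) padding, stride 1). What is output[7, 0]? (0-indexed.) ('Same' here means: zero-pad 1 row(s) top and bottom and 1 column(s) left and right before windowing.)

-10

The receptive field on the zero-padded input at this output position is [0 -2 1 / 0 5 -4 / 0 0 0]. Elementwise product with the kernel and sum: 0·-2 + -2·-1 + -4·3 + 0·1 + 0·1 + 0·-1.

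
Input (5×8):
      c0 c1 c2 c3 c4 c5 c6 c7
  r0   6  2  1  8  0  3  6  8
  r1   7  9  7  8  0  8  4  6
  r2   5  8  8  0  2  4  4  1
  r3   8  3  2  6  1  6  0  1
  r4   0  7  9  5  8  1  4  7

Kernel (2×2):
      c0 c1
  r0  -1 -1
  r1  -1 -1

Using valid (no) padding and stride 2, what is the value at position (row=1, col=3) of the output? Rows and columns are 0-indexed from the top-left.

-6

The receptive field on the input at this output position is [4 1 / 0 1]. Elementwise product with the kernel and sum: 4·-1 + 1·-1 + 0·-1 + 1·-1.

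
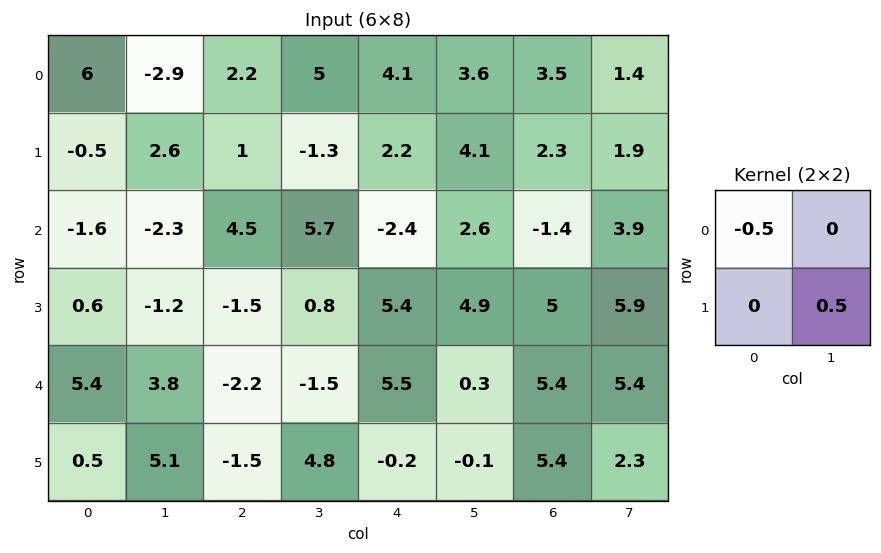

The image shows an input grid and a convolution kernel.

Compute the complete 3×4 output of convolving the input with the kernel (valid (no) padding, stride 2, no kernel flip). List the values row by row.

-1.7 -1.75 0 -0.8
0.2 -1.85 3.65 3.65
-0.15 3.5 -2.8 -1.55

Output[0,0]: The receptive field on the input at this output position is [6 -2.9 / -0.5 2.6]. Elementwise product with the kernel and sum: 6·-0.5 + 2.6·0.5.
Output[0,1]: The receptive field on the input at this output position is [2.2 5 / 1 -1.3]. Elementwise product with the kernel and sum: 2.2·-0.5 + -1.3·0.5.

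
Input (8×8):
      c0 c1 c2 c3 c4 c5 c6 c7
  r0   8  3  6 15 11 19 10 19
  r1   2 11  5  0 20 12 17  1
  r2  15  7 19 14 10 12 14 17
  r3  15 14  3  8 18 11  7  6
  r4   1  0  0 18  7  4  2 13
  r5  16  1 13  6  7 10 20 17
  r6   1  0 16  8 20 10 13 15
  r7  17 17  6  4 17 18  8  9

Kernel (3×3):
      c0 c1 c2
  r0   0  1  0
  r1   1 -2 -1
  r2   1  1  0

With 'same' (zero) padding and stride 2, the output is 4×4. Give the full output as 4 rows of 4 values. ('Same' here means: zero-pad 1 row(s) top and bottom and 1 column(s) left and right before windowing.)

-17 -8 -6 9
-20 -23 28 2
29 -1 31 24
31 -4 -14 15

Output[0,0]: The receptive field on the zero-padded input at this output position is [0 0 0 / 0 8 3 / 0 2 11]. Elementwise product with the kernel and sum: 0·1 + 0·1 + 8·-2 + 3·-1 + 0·1 + 2·1.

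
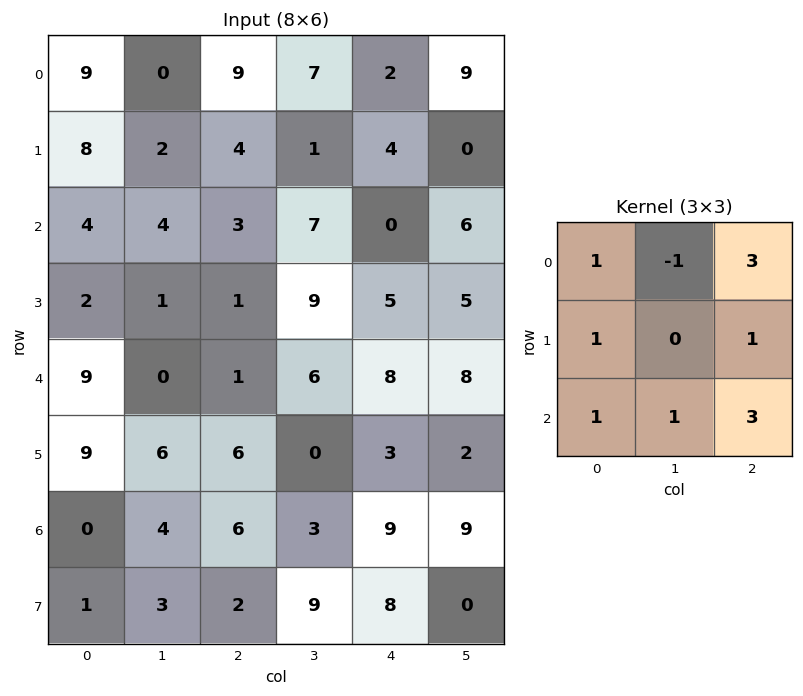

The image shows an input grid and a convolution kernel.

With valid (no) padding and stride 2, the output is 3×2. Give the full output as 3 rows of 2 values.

Output[0,0]: The receptive field on the input at this output position is [9 0 9 / 8 2 4 / 4 4 3]. Elementwise product with the kernel and sum: 9·1 + 0·-1 + 9·3 + 8·1 + 4·1 + 4·1 + 4·1 + 3·3.
Output[0,1]: The receptive field on the input at this output position is [9 7 2 / 4 1 4 / 3 7 0]. Elementwise product with the kernel and sum: 9·1 + 7·-1 + 2·3 + 4·1 + 4·1 + 3·1 + 7·1 + 0·3.

65 26
24 33
49 64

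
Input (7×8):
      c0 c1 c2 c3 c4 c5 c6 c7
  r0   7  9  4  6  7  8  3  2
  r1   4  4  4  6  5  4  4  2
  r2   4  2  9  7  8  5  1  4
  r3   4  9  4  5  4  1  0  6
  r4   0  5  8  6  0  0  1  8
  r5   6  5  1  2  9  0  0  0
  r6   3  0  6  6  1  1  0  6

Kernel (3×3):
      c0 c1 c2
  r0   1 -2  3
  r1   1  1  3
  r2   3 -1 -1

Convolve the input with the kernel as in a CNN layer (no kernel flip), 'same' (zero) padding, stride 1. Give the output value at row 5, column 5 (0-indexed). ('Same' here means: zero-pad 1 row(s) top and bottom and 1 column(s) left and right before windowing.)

The receptive field on the zero-padded input at this output position is [0 0 1 / 9 0 0 / 1 1 0]. Elementwise product with the kernel and sum: 0·1 + 0·-2 + 1·3 + 9·1 + 0·1 + 0·3 + 1·3 + 1·-1 + 0·-1.

14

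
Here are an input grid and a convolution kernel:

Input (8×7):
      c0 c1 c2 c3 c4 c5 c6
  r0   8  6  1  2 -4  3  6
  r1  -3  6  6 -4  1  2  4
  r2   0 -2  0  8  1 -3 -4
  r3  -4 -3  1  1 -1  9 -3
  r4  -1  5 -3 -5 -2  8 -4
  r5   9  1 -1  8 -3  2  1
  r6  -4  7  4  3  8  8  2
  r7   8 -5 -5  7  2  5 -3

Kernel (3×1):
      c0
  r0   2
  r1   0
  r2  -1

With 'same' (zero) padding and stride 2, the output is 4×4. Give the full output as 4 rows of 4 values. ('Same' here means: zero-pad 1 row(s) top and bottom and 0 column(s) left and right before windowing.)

3 -6 -1 -4
-2 11 3 11
-17 3 1 -7
10 3 -8 5

Output[0,0]: The receptive field on the zero-padded input at this output position is [0 / 8 / -3]. Elementwise product with the kernel and sum: 0·2 + -3·-1.
Output[0,1]: The receptive field on the zero-padded input at this output position is [0 / 1 / 6]. Elementwise product with the kernel and sum: 0·2 + 6·-1.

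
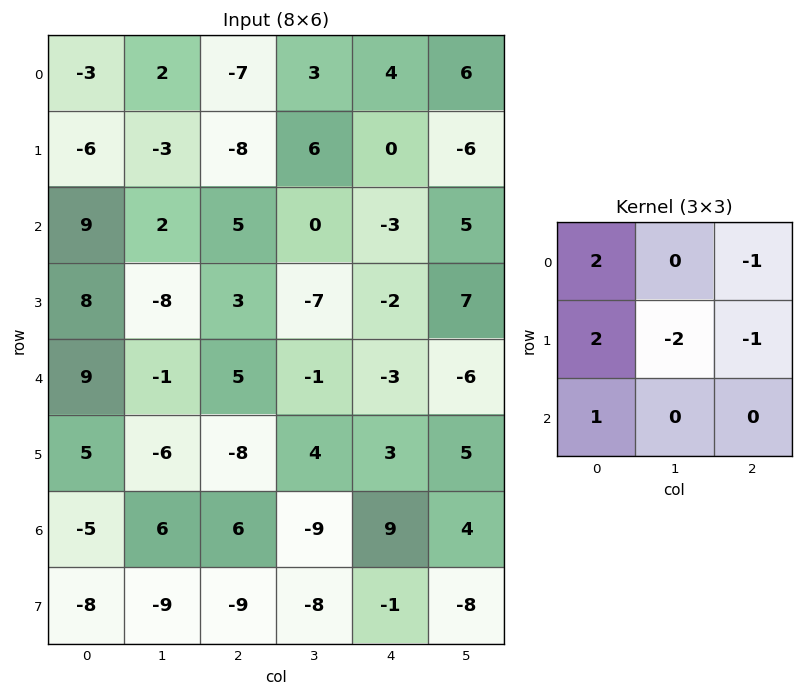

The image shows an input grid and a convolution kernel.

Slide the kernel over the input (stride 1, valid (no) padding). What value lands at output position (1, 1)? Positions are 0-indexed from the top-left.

The receptive field on the input at this output position is [-3 -8 6 / 2 5 0 / -8 3 -7]. Elementwise product with the kernel and sum: -3·2 + 6·-1 + 2·2 + 5·-2 + 0·-1 + -8·1.

-26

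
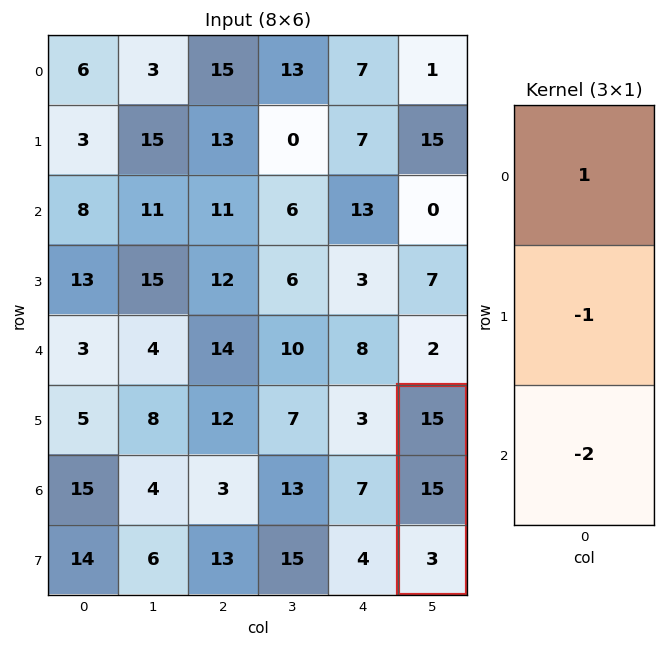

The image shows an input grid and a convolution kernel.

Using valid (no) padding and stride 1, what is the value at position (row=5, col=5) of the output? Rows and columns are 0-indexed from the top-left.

The receptive field on the input at this output position is [15 / 15 / 3]. Elementwise product with the kernel and sum: 15·1 + 15·-1 + 3·-2.

-6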